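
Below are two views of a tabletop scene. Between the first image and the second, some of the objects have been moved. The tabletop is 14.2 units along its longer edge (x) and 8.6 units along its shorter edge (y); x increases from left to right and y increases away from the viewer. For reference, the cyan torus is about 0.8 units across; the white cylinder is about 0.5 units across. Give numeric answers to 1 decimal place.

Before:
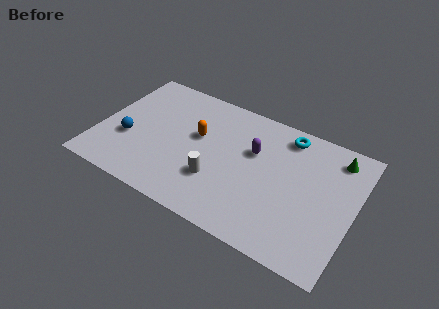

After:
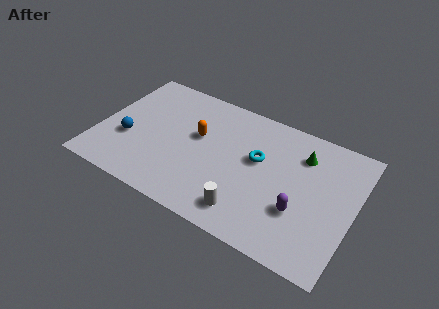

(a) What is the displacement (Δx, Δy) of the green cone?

(-1.8, -0.7)

From the two frames, the green cone sits at roughly (12.9, 7.2) before and (11.1, 6.5) after.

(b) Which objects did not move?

the blue sphere and the orange capsule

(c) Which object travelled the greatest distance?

the purple capsule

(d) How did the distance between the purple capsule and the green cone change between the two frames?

-1.1

Before: roughly 4.7 units apart; after: 3.6. That's 1.1 units closer together.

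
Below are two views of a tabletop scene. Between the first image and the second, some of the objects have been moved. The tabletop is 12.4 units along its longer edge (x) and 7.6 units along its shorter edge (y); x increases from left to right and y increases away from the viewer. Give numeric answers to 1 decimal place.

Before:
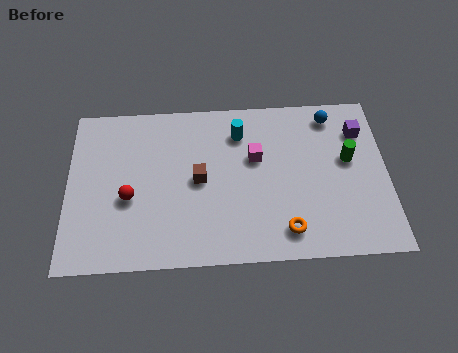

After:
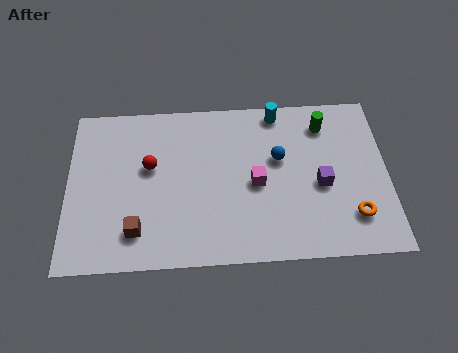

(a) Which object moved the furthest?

the brown cube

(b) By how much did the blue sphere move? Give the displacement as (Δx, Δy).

(-2.1, -1.9)

The blue sphere was at about (10.3, 6.5) and moved to about (8.2, 4.6).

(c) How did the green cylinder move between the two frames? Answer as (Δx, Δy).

(-0.9, 1.7)

The green cylinder was at about (10.9, 4.4) and moved to about (10.0, 6.1).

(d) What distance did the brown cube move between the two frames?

3.3

The brown cube was near (5.1, 3.8) before and (2.7, 1.6) after, so it travelled √(2.4² + 2.2²) ≈ 3.3 units.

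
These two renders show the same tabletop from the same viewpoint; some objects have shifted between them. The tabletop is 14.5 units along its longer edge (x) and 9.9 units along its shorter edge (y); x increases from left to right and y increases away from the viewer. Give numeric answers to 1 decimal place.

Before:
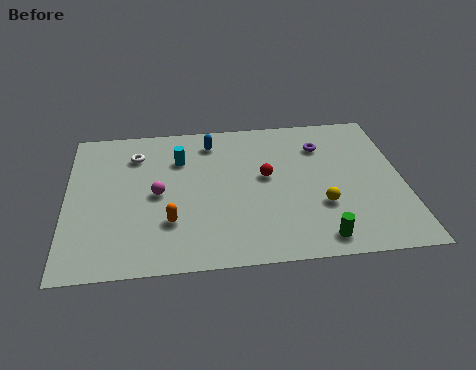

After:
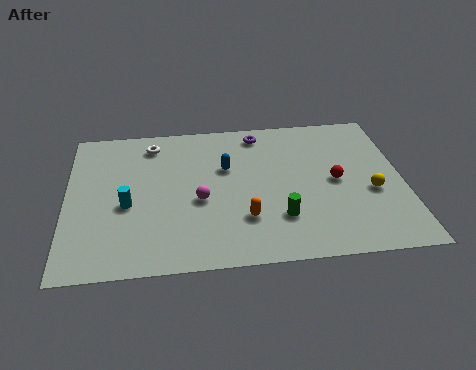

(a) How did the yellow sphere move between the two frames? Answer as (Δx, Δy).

(2.2, 0.7)

The yellow sphere was at about (10.9, 3.3) and moved to about (13.1, 4.0).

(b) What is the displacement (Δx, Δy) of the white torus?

(0.7, 0.7)

From the two frames, the white torus sits at roughly (3.0, 7.6) before and (3.7, 8.3) after.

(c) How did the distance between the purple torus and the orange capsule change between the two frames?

-2.2

The distance was about 8.1 in the first image and 5.9 in the second, so they moved 2.2 units closer together.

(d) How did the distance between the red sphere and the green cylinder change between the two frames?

-1.5

They were about 4.8 units apart before and 3.3 after — 1.5 units closer together.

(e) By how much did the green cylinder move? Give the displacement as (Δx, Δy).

(-1.6, 1.5)

The green cylinder started near (10.7, 1.2) and ended near (9.1, 2.7).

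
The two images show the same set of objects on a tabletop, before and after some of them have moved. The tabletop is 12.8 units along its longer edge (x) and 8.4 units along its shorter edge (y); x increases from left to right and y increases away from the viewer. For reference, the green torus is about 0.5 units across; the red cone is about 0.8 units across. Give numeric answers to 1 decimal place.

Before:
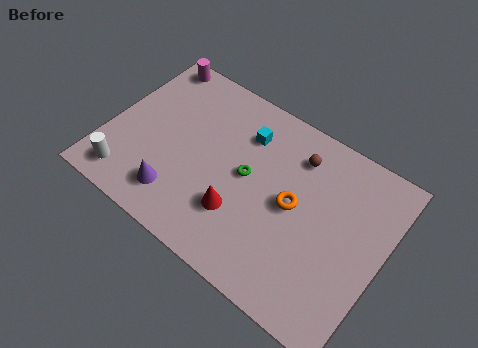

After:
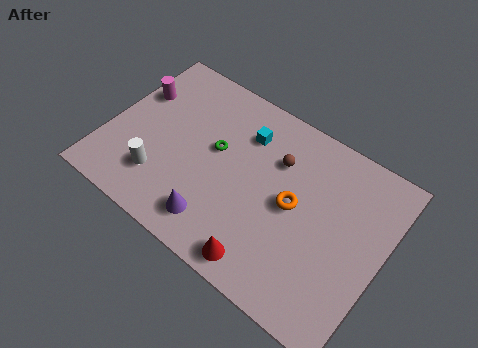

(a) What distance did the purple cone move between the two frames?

1.9

The purple cone moved from about (3.7, 1.7) to (5.6, 1.5), a distance of √(1.9² + 0.2²) ≈ 1.9.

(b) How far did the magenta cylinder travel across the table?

2.0

The magenta cylinder was near (1.2, 7.6) before and (0.9, 5.6) after, so it travelled √(0.3² + 2.0²) ≈ 2.0 units.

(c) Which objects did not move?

the orange torus and the cyan cube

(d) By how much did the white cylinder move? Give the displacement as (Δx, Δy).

(1.4, 0.8)

The white cylinder was at about (1.4, 1.3) and moved to about (2.8, 2.1).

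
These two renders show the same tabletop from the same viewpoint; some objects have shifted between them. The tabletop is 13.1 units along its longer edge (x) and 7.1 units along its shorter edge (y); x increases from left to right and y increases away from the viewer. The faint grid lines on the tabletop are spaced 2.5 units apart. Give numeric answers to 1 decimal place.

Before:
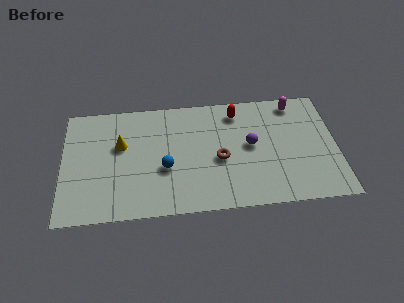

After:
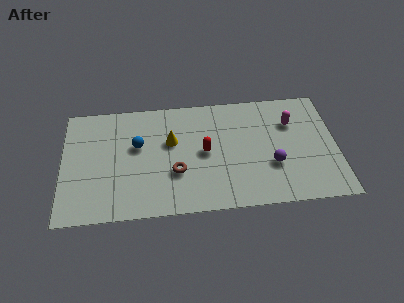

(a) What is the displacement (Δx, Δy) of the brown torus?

(-2.1, -0.6)

The brown torus was at about (7.5, 3.1) and moved to about (5.4, 2.5).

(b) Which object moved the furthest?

the red capsule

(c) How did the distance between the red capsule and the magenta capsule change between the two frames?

+1.6

Before: roughly 2.8 units apart; after: 4.4. That's 1.6 units further apart.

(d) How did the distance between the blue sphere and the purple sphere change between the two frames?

+2.4

They were about 4.2 units apart before and 6.6 after — 2.4 units further apart.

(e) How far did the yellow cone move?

2.4

The yellow cone was near (2.8, 4.4) before and (5.2, 4.4) after, so it travelled √(2.4² + 0.0²) ≈ 2.4 units.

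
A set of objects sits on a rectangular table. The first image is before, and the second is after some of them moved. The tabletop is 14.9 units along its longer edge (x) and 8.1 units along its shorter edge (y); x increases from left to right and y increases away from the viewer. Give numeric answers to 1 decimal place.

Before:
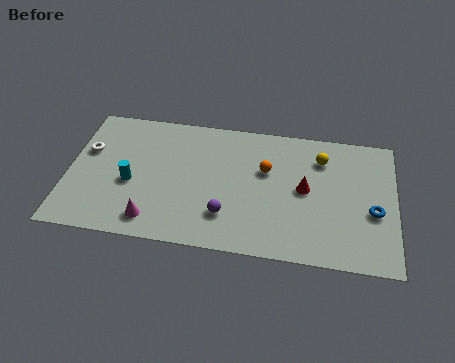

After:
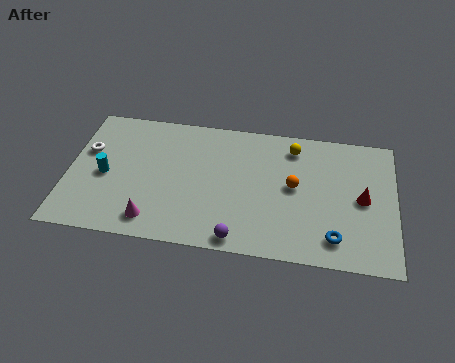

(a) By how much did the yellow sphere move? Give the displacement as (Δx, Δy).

(-1.3, 0.5)

The yellow sphere was at about (11.5, 6.2) and moved to about (10.2, 6.7).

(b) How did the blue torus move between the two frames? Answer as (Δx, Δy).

(-1.7, -1.8)

The blue torus was at about (13.9, 3.3) and moved to about (12.2, 1.5).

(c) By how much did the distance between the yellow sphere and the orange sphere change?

-0.3

The distance was about 2.7 in the first image and 2.4 in the second, so they moved 0.3 units closer together.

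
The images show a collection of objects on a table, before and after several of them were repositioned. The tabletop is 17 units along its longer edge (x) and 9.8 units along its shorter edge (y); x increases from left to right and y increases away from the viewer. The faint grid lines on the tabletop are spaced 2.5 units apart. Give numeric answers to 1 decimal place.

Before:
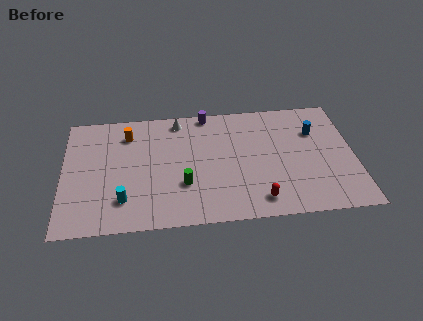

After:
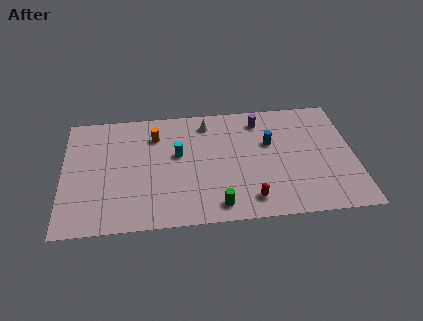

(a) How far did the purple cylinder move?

3.2

From (8.5, 9.0) to (11.6, 8.1), the purple cylinder covered √(3.1² + 0.9²) ≈ 3.2 units.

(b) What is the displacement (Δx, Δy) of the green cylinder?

(1.9, -1.9)

The green cylinder was at about (7.0, 3.2) and moved to about (8.9, 1.3).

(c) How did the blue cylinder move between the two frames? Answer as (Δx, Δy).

(-2.7, -0.7)

The blue cylinder started near (14.8, 6.8) and ended near (12.1, 6.1).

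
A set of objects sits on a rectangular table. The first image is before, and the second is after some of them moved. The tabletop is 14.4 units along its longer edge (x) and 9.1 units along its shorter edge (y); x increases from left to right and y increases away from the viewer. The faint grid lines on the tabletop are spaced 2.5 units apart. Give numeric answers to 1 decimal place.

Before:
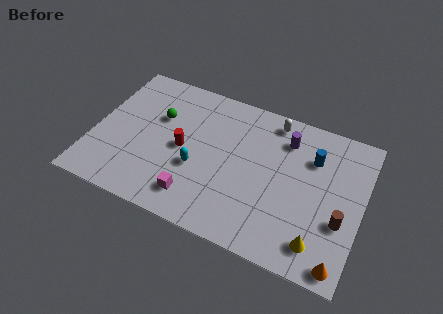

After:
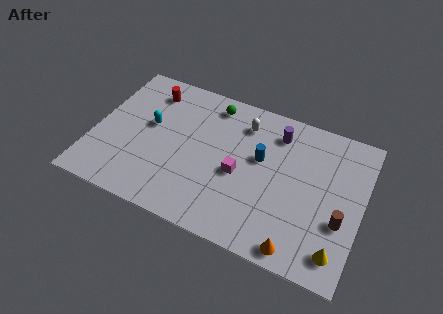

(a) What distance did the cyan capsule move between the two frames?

3.3

From (5.7, 3.5) to (2.9, 5.2), the cyan capsule covered √(2.8² + 1.7²) ≈ 3.3 units.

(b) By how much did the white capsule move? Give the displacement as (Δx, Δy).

(-1.5, -0.8)

The white capsule started near (9.3, 8.0) and ended near (7.8, 7.2).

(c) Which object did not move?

the brown cylinder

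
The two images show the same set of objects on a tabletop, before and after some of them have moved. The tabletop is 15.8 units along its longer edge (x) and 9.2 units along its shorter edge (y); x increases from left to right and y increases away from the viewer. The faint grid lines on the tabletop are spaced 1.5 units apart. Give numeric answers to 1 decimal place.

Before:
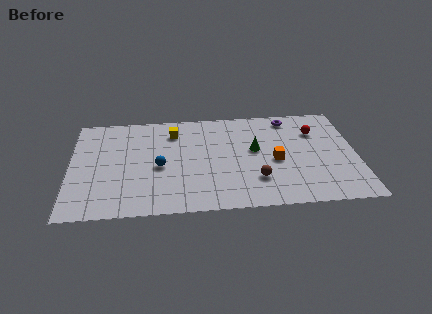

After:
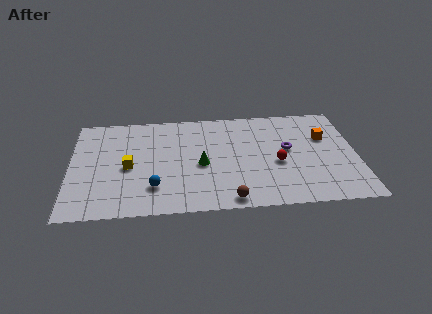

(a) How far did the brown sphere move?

2.2

The brown sphere was near (10.2, 2.5) before and (8.7, 0.9) after, so it travelled √(1.5² + 1.6²) ≈ 2.2 units.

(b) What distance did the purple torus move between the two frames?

2.9

From (12.2, 8.0) to (12.0, 5.1), the purple torus covered √(0.2² + 2.9²) ≈ 2.9 units.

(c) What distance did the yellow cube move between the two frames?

3.9

From (5.7, 7.2) to (3.2, 4.2), the yellow cube covered √(2.5² + 3.0²) ≈ 3.9 units.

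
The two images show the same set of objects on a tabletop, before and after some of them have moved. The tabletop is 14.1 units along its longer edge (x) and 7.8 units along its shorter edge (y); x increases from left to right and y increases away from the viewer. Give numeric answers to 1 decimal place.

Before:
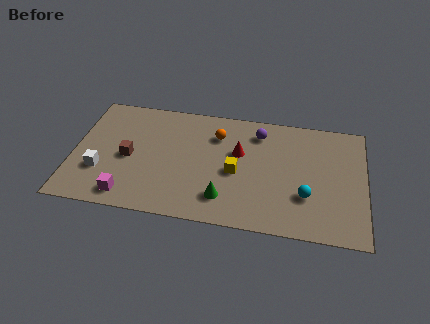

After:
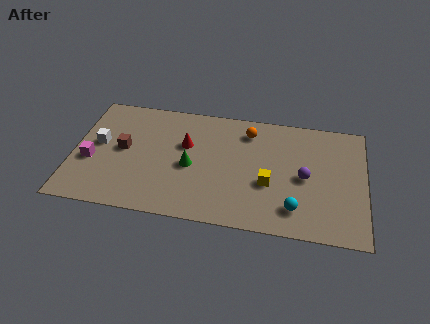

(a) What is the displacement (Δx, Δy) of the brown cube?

(-0.3, 0.5)

The brown cube was at about (2.7, 3.6) and moved to about (2.4, 4.1).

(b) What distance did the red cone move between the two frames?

2.6

From (8.0, 4.8) to (5.4, 4.9), the red cone covered √(2.6² + 0.1²) ≈ 2.6 units.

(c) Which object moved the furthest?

the purple sphere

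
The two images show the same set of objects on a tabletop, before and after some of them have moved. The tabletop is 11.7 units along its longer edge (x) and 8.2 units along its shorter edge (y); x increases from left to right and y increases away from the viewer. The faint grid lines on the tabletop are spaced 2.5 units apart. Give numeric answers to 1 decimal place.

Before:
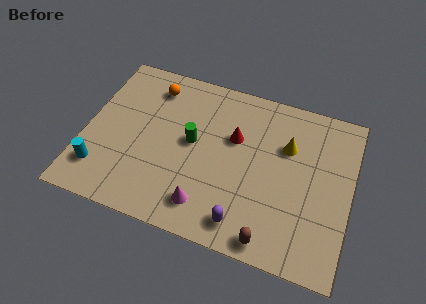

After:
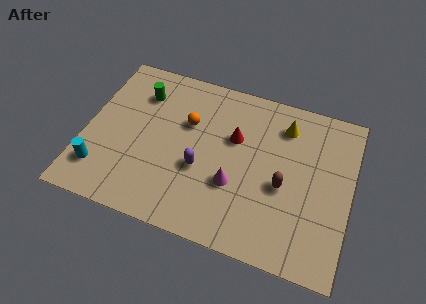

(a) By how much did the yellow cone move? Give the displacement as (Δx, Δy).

(-0.2, 1.0)

The yellow cone was at about (8.8, 5.5) and moved to about (8.6, 6.5).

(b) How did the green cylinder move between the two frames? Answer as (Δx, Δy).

(-2.5, 1.8)

The green cylinder was at about (4.7, 4.4) and moved to about (2.2, 6.2).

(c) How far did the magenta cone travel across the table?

1.8

From (5.6, 1.5) to (6.7, 2.9), the magenta cone covered √(1.1² + 1.4²) ≈ 1.8 units.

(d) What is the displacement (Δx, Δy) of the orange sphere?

(1.7, -1.4)

The orange sphere was at about (2.7, 6.7) and moved to about (4.4, 5.3).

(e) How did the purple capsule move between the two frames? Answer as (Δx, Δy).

(-2.1, 2.0)

From the two frames, the purple capsule sits at roughly (7.3, 1.2) before and (5.2, 3.2) after.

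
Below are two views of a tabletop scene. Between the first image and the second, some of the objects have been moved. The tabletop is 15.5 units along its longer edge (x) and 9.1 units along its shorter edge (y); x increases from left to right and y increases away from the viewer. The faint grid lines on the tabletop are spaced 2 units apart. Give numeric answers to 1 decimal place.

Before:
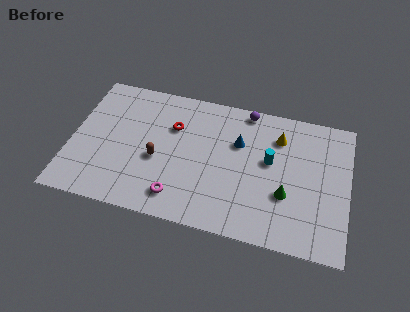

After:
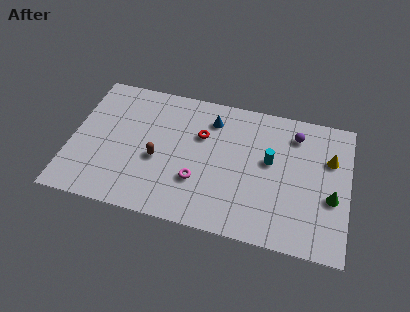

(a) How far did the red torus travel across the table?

1.6

The red torus was near (5.6, 6.2) before and (7.2, 6.0) after, so it travelled √(1.6² + 0.2²) ≈ 1.6 units.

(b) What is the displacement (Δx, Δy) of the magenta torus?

(1.0, 1.3)

The magenta torus started near (6.2, 1.6) and ended near (7.2, 2.9).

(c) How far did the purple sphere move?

3.0

The purple sphere was near (9.6, 8.3) before and (12.4, 7.3) after, so it travelled √(2.8² + 1.0²) ≈ 3.0 units.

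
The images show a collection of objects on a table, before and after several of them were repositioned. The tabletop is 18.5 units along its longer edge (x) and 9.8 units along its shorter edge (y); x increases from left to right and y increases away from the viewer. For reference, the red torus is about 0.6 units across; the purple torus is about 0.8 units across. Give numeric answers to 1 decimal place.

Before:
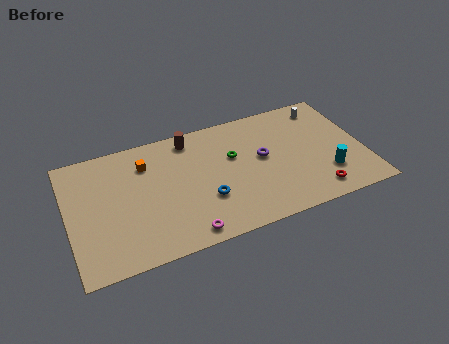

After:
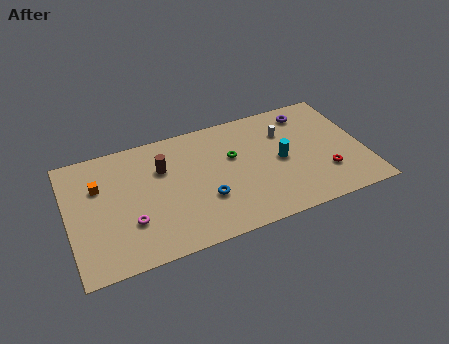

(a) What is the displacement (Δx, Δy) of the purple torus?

(3.2, 2.8)

From the two frames, the purple torus sits at roughly (12.2, 5.4) before and (15.4, 8.2) after.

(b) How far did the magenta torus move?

3.8

From (6.9, 1.1) to (3.7, 3.1), the magenta torus covered √(3.2² + 2.0²) ≈ 3.8 units.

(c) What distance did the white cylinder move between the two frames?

3.0

The white cylinder moved from about (16.5, 8.3) to (13.8, 7.0), a distance of √(2.7² + 1.3²) ≈ 3.0.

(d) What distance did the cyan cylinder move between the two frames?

3.4

The cyan cylinder moved from about (16.0, 2.7) to (13.3, 4.8), a distance of √(2.7² + 2.1²) ≈ 3.4.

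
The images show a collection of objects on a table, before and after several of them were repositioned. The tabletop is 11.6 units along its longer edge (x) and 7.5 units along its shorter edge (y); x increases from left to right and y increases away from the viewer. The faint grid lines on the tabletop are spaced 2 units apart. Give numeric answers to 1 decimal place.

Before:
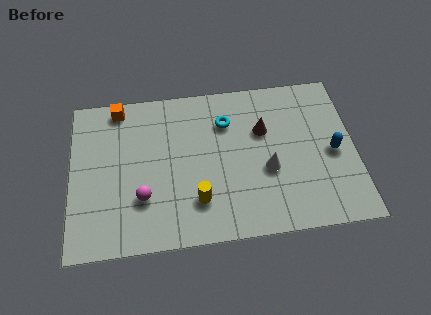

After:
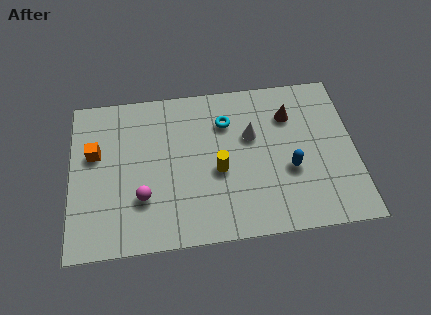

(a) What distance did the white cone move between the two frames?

1.8

The white cone was near (8.0, 3.0) before and (7.4, 4.7) after, so it travelled √(0.6² + 1.7²) ≈ 1.8 units.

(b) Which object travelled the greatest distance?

the orange cube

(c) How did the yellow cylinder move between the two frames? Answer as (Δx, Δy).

(0.9, 1.3)

The yellow cylinder started near (5.1, 1.9) and ended near (6.0, 3.2).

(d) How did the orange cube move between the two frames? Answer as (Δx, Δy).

(-1.0, -2.1)

The orange cube started near (2.0, 6.7) and ended near (1.0, 4.6).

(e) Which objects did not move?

the magenta sphere and the cyan torus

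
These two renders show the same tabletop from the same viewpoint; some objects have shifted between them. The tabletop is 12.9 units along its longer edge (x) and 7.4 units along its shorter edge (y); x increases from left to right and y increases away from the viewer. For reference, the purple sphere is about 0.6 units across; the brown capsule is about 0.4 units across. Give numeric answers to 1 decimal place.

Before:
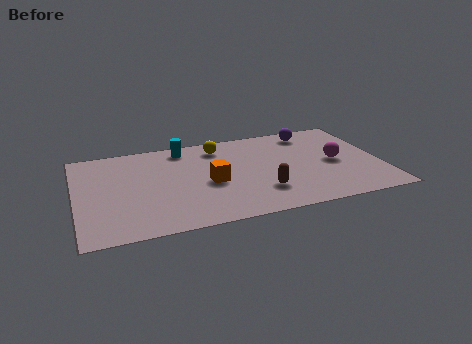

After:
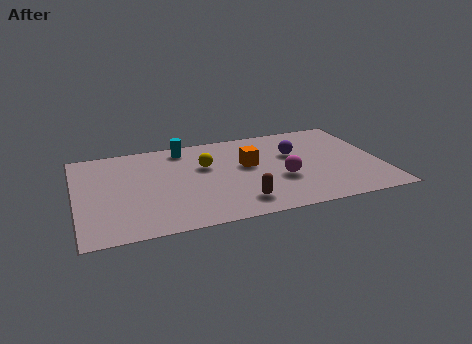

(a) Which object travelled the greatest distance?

the magenta sphere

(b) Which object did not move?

the cyan cylinder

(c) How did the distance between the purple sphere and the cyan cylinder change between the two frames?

-0.6

They were about 5.5 units apart before and 4.9 after — 0.6 units closer together.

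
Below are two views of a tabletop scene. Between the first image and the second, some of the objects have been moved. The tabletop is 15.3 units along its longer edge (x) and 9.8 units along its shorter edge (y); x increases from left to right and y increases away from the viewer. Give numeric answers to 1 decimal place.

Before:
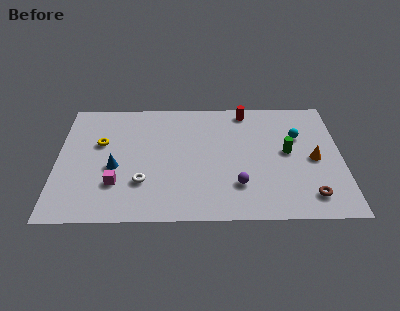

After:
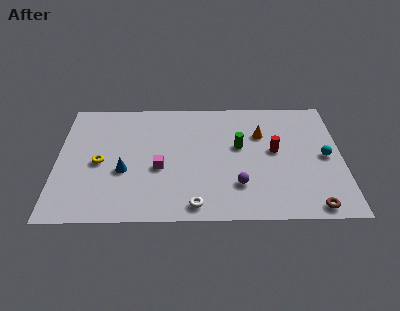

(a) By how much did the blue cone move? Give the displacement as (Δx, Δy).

(0.5, -0.3)

The blue cone was at about (3.1, 4.1) and moved to about (3.6, 3.8).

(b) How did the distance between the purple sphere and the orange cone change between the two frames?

-0.3

Before: roughly 4.6 units apart; after: 4.3. That's 0.3 units closer together.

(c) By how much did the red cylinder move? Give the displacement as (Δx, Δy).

(1.5, -3.4)

From the two frames, the red cylinder sits at roughly (10.2, 8.7) before and (11.7, 5.3) after.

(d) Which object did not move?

the purple sphere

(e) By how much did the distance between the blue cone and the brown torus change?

-0.3

Before: roughly 10.7 units apart; after: 10.4. That's 0.3 units closer together.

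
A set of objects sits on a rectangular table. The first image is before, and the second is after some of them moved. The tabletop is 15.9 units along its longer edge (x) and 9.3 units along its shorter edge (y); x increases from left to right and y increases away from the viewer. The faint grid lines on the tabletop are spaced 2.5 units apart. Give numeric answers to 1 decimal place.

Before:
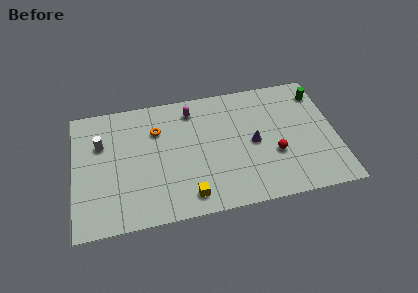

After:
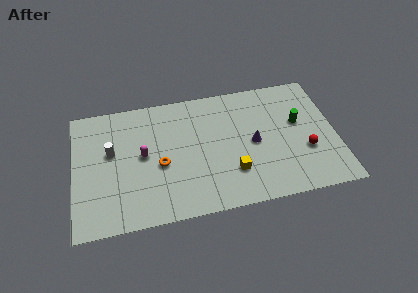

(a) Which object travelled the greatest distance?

the magenta capsule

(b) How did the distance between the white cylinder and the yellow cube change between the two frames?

+0.8

The distance was about 7.0 in the first image and 7.8 in the second, so they moved 0.8 units further apart.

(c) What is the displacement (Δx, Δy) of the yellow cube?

(2.7, 1.2)

The yellow cube started near (6.8, 1.4) and ended near (9.5, 2.6).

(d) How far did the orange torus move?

2.6

The orange torus was near (5.1, 6.6) before and (5.2, 4.0) after, so it travelled √(0.1² + 2.6²) ≈ 2.6 units.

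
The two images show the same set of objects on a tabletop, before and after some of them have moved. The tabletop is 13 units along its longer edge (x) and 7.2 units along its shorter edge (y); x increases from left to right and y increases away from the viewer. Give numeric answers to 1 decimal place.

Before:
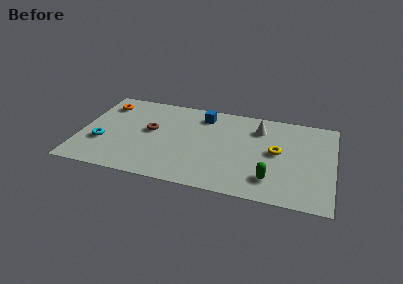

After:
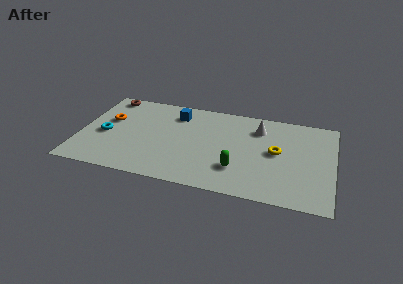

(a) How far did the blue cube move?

1.4

The blue cube moved from about (6.2, 5.9) to (4.8, 5.7), a distance of √(1.4² + 0.2²) ≈ 1.4.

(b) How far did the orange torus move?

1.3

From (1.1, 5.7) to (1.4, 4.4), the orange torus covered √(0.3² + 1.3²) ≈ 1.3 units.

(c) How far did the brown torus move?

3.4

The brown torus moved from about (3.6, 4.0) to (1.2, 6.4), a distance of √(2.4² + 2.4²) ≈ 3.4.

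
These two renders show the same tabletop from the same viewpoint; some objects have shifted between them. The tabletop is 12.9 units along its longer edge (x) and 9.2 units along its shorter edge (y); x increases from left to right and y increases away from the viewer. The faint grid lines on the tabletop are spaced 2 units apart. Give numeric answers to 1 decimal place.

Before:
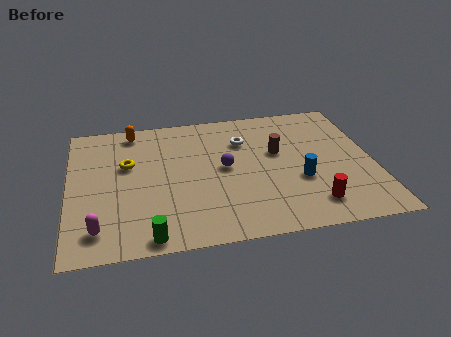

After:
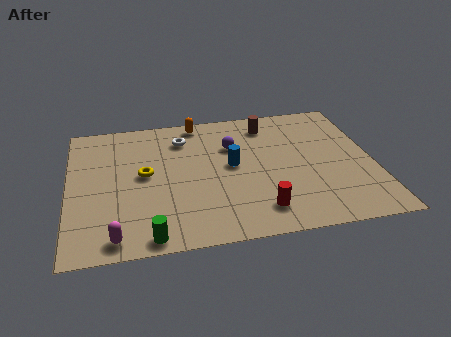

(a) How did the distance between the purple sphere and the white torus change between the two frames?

+0.3

Before: roughly 2.0 units apart; after: 2.3. That's 0.3 units further apart.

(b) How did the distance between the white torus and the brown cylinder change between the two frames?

+1.9

They were about 1.8 units apart before and 3.7 after — 1.9 units further apart.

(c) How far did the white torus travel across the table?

2.7

The white torus moved from about (7.5, 6.6) to (4.9, 7.2), a distance of √(2.6² + 0.6²) ≈ 2.7.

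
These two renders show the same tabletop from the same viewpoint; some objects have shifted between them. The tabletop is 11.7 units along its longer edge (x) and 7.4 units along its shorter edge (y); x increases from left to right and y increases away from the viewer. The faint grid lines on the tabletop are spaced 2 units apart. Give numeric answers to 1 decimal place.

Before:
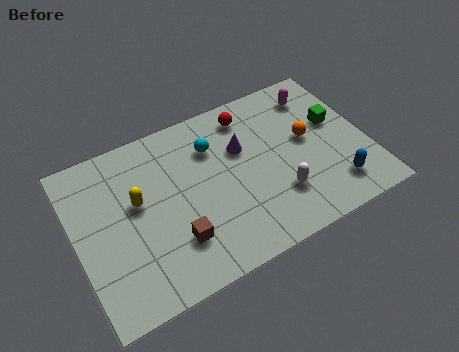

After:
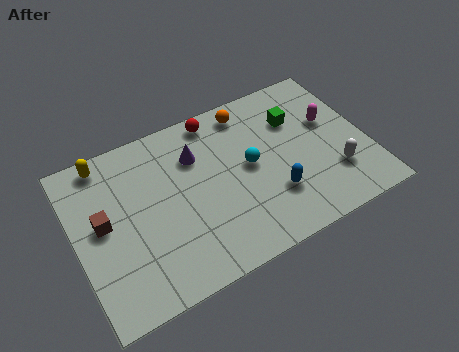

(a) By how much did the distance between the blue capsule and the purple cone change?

-0.6

The distance was about 4.7 in the first image and 4.1 in the second, so they moved 0.6 units closer together.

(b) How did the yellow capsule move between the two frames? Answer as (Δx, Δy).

(-1.0, 2.3)

From the two frames, the yellow capsule sits at roughly (2.5, 4.3) before and (1.5, 6.6) after.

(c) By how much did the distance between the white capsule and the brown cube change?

+5.1

Before: roughly 4.2 units apart; after: 9.3. That's 5.1 units further apart.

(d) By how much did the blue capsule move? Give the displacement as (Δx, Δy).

(-2.4, 0.7)

The blue capsule started near (10.1, 1.5) and ended near (7.7, 2.2).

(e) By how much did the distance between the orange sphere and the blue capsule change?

+1.5

The distance was about 2.7 in the first image and 4.2 in the second, so they moved 1.5 units further apart.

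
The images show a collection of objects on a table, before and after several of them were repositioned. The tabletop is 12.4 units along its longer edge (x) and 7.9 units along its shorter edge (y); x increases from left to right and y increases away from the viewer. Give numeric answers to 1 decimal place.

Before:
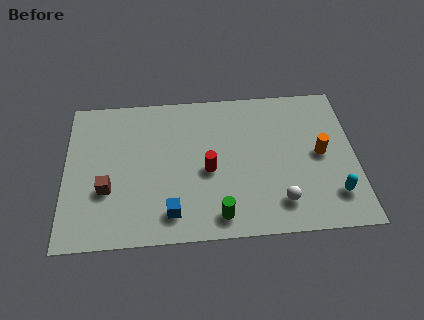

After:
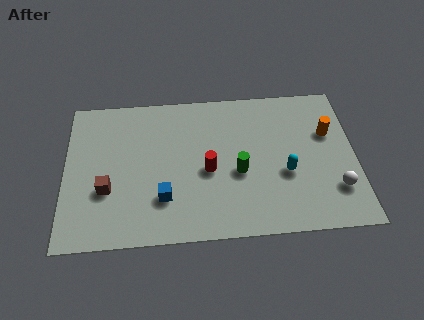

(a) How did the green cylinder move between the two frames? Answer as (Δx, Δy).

(0.9, 2.2)

The green cylinder started near (6.5, 1.1) and ended near (7.4, 3.3).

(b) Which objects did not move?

the brown cube and the red cylinder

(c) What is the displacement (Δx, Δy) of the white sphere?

(2.4, 0.5)

The white sphere was at about (9.1, 1.6) and moved to about (11.5, 2.1).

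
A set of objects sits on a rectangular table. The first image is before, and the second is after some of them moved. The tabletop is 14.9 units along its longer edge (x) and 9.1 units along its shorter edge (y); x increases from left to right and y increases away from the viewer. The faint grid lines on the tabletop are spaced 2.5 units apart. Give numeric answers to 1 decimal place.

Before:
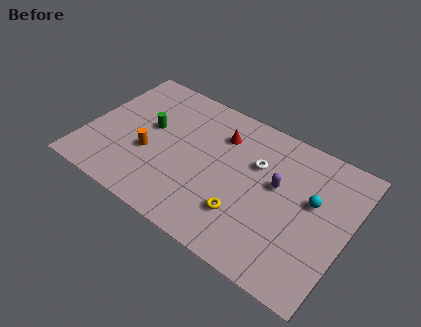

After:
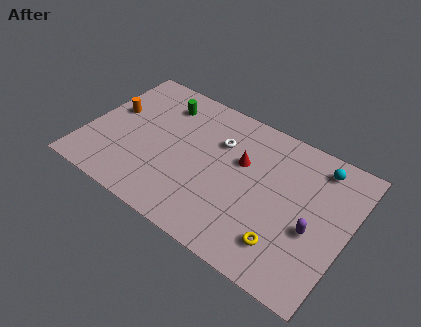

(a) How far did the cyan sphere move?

2.3

The cyan sphere was near (12.8, 5.4) before and (12.8, 7.7) after, so it travelled √(0.0² + 2.3²) ≈ 2.3 units.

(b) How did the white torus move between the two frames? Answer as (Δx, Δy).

(-2.2, 0.3)

The white torus was at about (9.5, 6.0) and moved to about (7.3, 6.3).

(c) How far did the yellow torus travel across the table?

2.5

The yellow torus moved from about (9.4, 2.5) to (11.8, 2.0), a distance of √(2.4² + 0.5²) ≈ 2.5.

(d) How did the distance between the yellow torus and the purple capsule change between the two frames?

-1.0

They were about 3.1 units apart before and 2.1 after — 1.0 units closer together.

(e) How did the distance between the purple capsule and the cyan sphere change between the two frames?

+2.0

They were about 2.0 units apart before and 4.0 after — 2.0 units further apart.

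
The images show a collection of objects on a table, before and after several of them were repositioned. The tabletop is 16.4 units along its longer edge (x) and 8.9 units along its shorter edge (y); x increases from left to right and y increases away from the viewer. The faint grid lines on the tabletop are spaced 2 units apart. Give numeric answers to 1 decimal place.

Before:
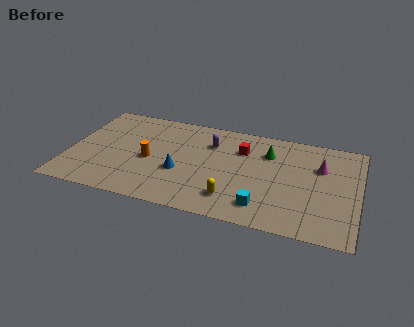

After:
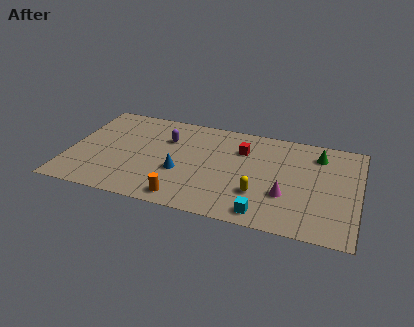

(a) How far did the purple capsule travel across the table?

2.5

The purple capsule moved from about (7.9, 6.5) to (5.4, 6.2), a distance of √(2.5² + 0.3²) ≈ 2.5.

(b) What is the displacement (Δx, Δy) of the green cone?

(2.8, 0.6)

The green cone was at about (11.2, 6.5) and moved to about (14.0, 7.1).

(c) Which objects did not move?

the blue cone and the red cube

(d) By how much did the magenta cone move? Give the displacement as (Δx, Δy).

(-1.8, -3.0)

The magenta cone was at about (14.2, 6.0) and moved to about (12.4, 3.0).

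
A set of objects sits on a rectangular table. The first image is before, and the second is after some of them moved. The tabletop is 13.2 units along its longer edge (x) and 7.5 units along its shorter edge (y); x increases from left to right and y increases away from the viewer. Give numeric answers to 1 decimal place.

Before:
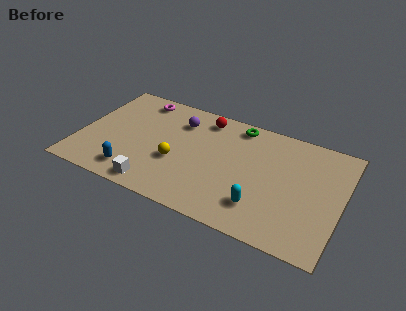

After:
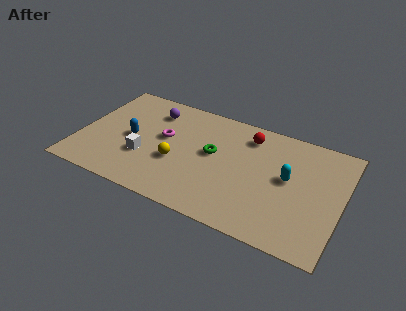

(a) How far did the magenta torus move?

2.7

The magenta torus was near (2.6, 6.5) before and (4.2, 4.3) after, so it travelled √(1.6² + 2.2²) ≈ 2.7 units.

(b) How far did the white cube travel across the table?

1.9

The white cube moved from about (4.2, 0.9) to (3.4, 2.6), a distance of √(0.8² + 1.7²) ≈ 1.9.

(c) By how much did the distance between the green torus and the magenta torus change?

-2.6

The distance was about 5.1 in the first image and 2.5 in the second, so they moved 2.6 units closer together.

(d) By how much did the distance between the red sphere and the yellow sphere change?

+1.0

They were about 3.6 units apart before and 4.6 after — 1.0 units further apart.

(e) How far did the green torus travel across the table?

2.6

From (7.7, 6.6) to (6.7, 4.2), the green torus covered √(1.0² + 2.4²) ≈ 2.6 units.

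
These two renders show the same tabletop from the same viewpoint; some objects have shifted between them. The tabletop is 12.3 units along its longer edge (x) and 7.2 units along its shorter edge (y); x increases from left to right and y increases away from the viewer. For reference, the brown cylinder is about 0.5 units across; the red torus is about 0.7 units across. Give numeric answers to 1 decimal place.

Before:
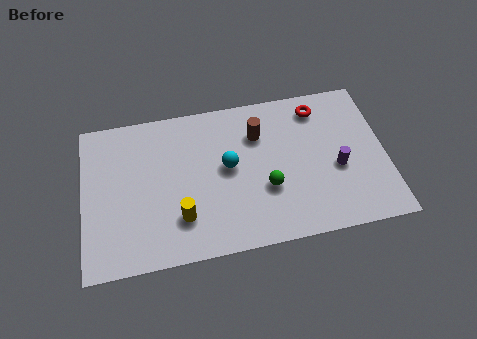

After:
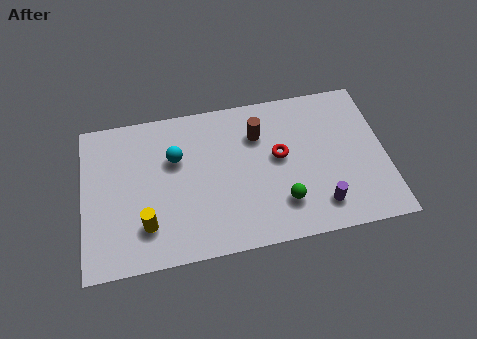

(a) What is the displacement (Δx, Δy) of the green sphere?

(0.6, -0.8)

The green sphere was at about (7.4, 2.6) and moved to about (8.0, 1.8).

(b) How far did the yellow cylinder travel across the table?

1.4

The yellow cylinder was near (3.9, 1.9) before and (2.5, 1.8) after, so it travelled √(1.4² + 0.1²) ≈ 1.4 units.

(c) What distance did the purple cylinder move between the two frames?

1.8

The purple cylinder moved from about (10.3, 3.0) to (9.5, 1.4), a distance of √(0.8² + 1.6²) ≈ 1.8.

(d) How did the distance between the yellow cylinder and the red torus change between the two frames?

-1.2

The distance was about 7.1 in the first image and 5.9 in the second, so they moved 1.2 units closer together.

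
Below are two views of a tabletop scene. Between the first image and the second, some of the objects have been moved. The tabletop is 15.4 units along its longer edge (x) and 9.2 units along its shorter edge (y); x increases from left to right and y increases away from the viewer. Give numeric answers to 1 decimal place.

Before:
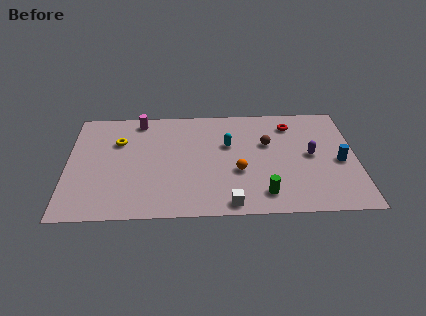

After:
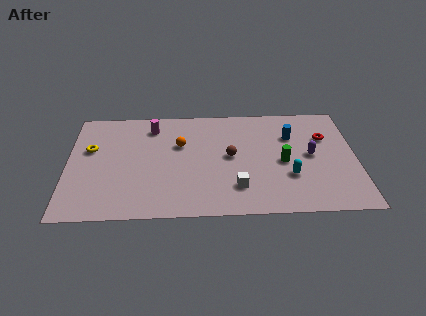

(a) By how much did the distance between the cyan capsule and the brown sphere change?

+1.5

The distance was about 2.1 in the first image and 3.6 in the second, so they moved 1.5 units further apart.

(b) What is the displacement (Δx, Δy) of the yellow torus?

(-1.5, -0.6)

The yellow torus was at about (2.7, 6.3) and moved to about (1.2, 5.7).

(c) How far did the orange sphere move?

3.9

The orange sphere moved from about (9.1, 3.5) to (6.0, 5.9), a distance of √(3.1² + 2.4²) ≈ 3.9.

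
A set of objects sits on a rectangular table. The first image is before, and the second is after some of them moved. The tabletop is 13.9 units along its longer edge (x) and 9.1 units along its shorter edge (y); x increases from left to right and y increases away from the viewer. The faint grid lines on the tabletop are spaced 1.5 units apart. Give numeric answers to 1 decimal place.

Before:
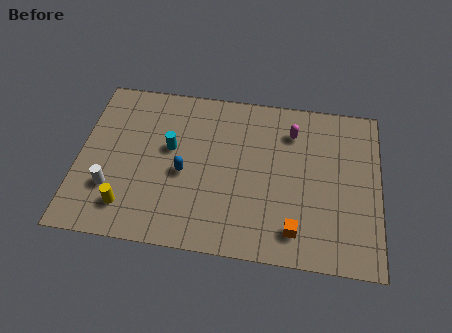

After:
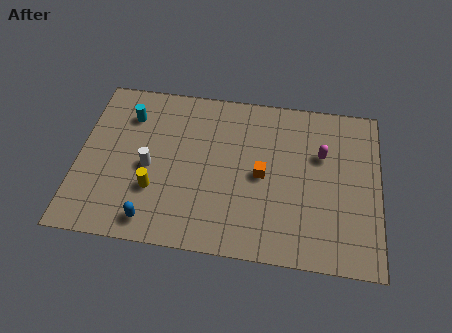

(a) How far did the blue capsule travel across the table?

3.1

From (4.9, 4.0) to (3.6, 1.2), the blue capsule covered √(1.3² + 2.8²) ≈ 3.1 units.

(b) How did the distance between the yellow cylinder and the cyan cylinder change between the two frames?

+0.3

The distance was about 3.9 in the first image and 4.2 in the second, so they moved 0.3 units further apart.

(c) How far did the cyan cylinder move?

2.6

The cyan cylinder was near (4.2, 5.3) before and (2.2, 6.9) after, so it travelled √(2.0² + 1.6²) ≈ 2.6 units.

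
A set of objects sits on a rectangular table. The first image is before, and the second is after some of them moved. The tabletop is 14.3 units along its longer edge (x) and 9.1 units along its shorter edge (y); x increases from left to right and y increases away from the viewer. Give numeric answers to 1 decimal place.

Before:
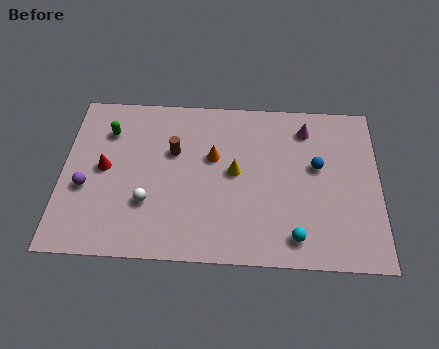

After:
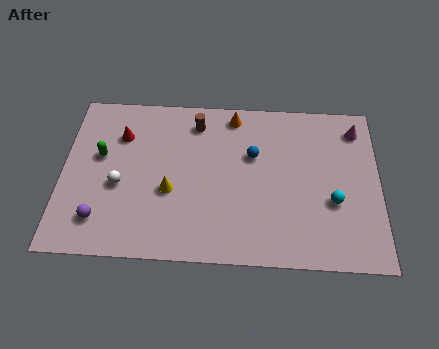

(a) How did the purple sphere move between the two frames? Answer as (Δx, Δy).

(0.7, -1.7)

From the two frames, the purple sphere sits at roughly (1.1, 3.6) before and (1.8, 1.9) after.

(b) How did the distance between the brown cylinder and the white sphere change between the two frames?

+1.9

The distance was about 3.1 in the first image and 5.0 in the second, so they moved 1.9 units further apart.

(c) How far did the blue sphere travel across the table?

2.9

The blue sphere was near (11.5, 5.3) before and (8.6, 5.8) after, so it travelled √(2.9² + 0.5²) ≈ 2.9 units.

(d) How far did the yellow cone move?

3.1

The yellow cone moved from about (7.8, 4.8) to (4.9, 3.6), a distance of √(2.9² + 1.2²) ≈ 3.1.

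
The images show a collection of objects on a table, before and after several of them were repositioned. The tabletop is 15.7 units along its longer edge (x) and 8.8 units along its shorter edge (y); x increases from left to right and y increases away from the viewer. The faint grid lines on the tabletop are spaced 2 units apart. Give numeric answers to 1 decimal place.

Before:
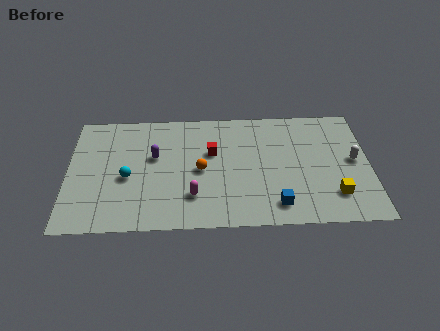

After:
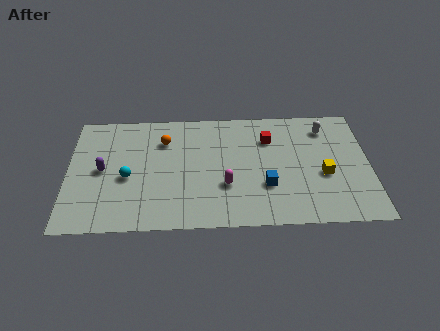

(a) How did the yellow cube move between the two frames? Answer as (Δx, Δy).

(-0.5, 1.5)

The yellow cube started near (13.8, 2.1) and ended near (13.3, 3.6).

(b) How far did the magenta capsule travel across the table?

1.8

The magenta capsule moved from about (6.5, 2.3) to (8.2, 3.0), a distance of √(1.7² + 0.7²) ≈ 1.8.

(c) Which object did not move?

the cyan sphere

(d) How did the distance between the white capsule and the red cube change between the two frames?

-4.4

Before: roughly 7.5 units apart; after: 3.1. That's 4.4 units closer together.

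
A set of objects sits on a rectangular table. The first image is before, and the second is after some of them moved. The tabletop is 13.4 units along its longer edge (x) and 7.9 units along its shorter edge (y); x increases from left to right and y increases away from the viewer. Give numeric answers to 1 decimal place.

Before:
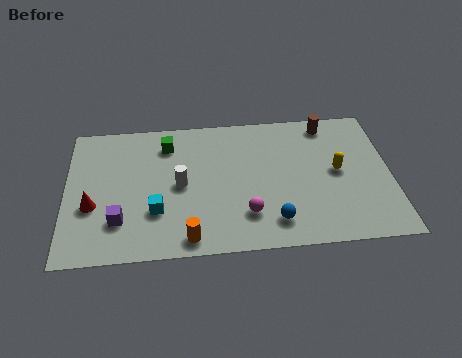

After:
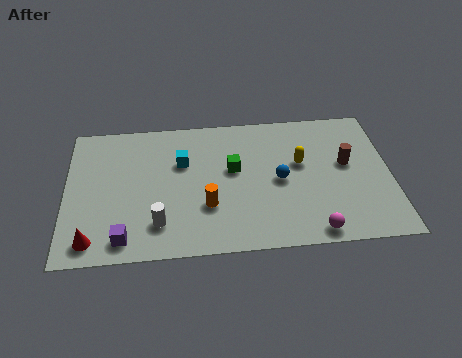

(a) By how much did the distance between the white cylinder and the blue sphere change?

+0.9

Before: roughly 4.5 units apart; after: 5.4. That's 0.9 units further apart.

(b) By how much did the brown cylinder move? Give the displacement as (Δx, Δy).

(0.7, -2.4)

The brown cylinder started near (10.9, 6.9) and ended near (11.6, 4.5).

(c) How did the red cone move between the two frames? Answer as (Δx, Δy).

(0.0, -1.9)

The red cone was at about (1.1, 3.0) and moved to about (1.1, 1.1).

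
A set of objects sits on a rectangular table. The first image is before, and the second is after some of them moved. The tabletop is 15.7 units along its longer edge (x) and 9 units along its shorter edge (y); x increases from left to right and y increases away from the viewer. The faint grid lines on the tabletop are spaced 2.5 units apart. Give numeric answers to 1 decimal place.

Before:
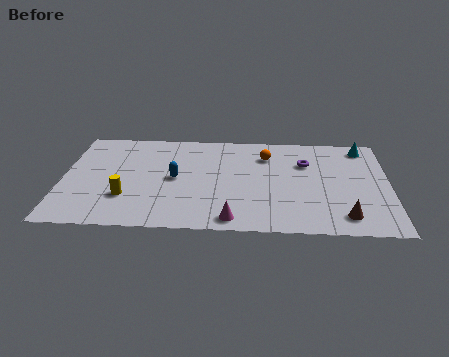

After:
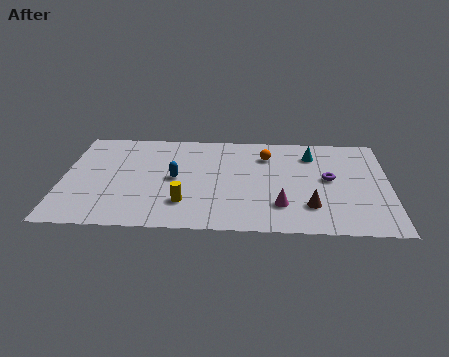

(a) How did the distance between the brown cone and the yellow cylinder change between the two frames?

-4.5

Before: roughly 10.5 units apart; after: 6.0. That's 4.5 units closer together.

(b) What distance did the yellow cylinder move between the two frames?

2.8

The yellow cylinder moved from about (3.1, 2.7) to (5.9, 2.3), a distance of √(2.8² + 0.4²) ≈ 2.8.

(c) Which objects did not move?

the blue capsule and the orange sphere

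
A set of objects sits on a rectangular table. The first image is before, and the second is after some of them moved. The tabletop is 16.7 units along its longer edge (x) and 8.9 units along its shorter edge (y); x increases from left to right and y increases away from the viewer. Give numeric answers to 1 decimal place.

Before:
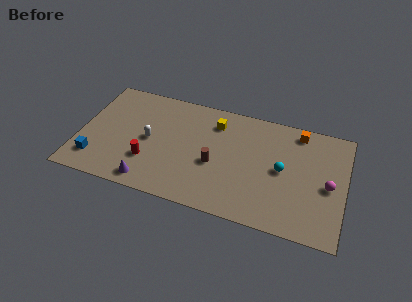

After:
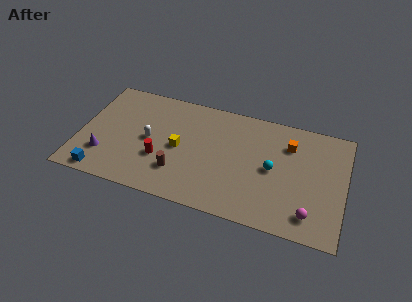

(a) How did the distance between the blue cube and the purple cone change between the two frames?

-2.1

Before: roughly 3.6 units apart; after: 1.5. That's 2.1 units closer together.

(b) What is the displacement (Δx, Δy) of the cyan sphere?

(-0.6, -0.1)

From the two frames, the cyan sphere sits at roughly (12.8, 4.5) before and (12.2, 4.4) after.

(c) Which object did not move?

the white capsule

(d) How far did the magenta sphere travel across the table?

2.7

From (15.7, 4.1) to (14.7, 1.6), the magenta sphere covered √(1.0² + 2.5²) ≈ 2.7 units.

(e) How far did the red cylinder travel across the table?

0.8

From (4.5, 2.7) to (5.2, 3.1), the red cylinder covered √(0.7² + 0.4²) ≈ 0.8 units.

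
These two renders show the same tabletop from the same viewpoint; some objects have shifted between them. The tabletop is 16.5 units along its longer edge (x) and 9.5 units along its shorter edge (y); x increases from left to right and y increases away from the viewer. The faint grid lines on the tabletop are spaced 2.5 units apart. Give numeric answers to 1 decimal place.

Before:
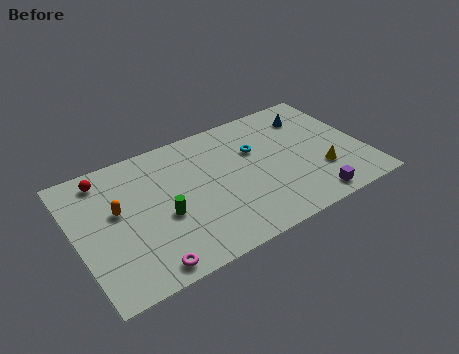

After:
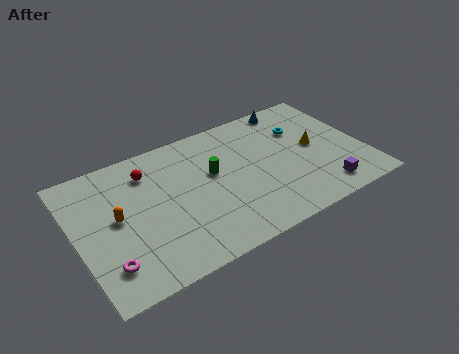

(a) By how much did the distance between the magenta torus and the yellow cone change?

+2.1

They were about 10.6 units apart before and 12.7 after — 2.1 units further apart.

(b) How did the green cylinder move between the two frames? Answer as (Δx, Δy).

(3.1, 1.7)

The green cylinder started near (4.8, 3.9) and ended near (7.9, 5.6).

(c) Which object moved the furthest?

the green cylinder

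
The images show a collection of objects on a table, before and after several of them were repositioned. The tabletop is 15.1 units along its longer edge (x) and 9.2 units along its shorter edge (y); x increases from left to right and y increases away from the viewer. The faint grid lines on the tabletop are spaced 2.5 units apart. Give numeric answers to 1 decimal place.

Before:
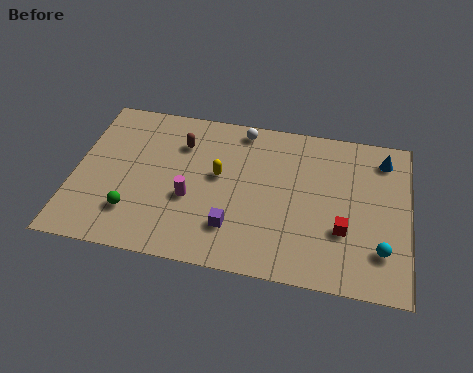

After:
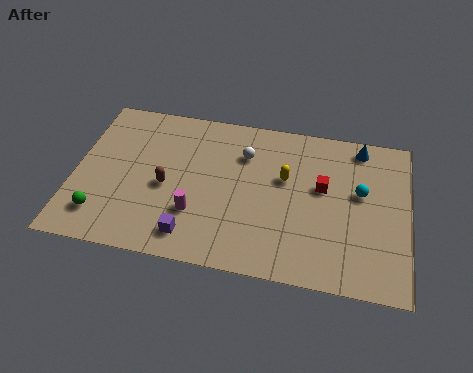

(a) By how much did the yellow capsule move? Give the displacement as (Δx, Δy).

(3.0, 0.4)

The yellow capsule was at about (6.5, 5.2) and moved to about (9.5, 5.6).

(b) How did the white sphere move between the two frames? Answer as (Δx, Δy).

(0.2, -1.5)

The white sphere was at about (7.4, 8.2) and moved to about (7.6, 6.7).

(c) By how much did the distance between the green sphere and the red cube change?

+1.0

The distance was about 9.4 in the first image and 10.4 in the second, so they moved 1.0 units further apart.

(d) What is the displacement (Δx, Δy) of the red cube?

(-1.0, 2.3)

The red cube was at about (12.2, 3.1) and moved to about (11.2, 5.4).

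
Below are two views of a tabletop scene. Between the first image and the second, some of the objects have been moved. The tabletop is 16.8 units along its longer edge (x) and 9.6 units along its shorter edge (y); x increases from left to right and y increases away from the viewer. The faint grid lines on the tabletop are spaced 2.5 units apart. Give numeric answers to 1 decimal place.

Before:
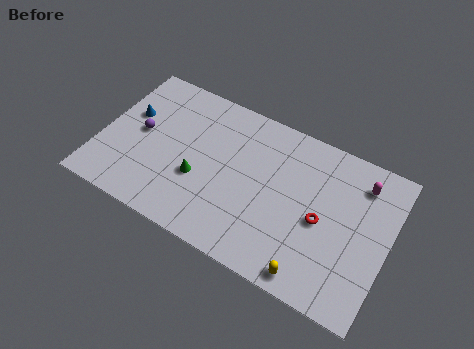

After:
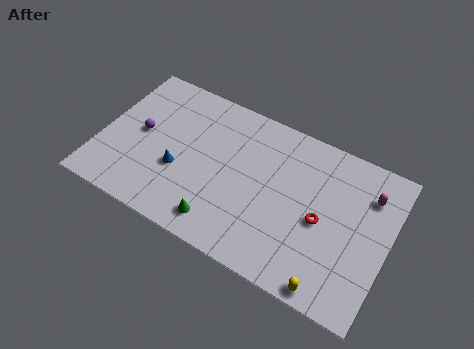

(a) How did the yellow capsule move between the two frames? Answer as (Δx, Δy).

(1.1, -0.2)

The yellow capsule started near (12.9, 1.0) and ended near (14.0, 0.8).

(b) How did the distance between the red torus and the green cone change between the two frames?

-0.9

They were about 7.1 units apart before and 6.2 after — 0.9 units closer together.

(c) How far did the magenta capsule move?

0.7

From (14.9, 7.7) to (15.4, 7.2), the magenta capsule covered √(0.5² + 0.5²) ≈ 0.7 units.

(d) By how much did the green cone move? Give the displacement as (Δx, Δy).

(1.6, -2.1)

The green cone started near (5.9, 3.6) and ended near (7.5, 1.5).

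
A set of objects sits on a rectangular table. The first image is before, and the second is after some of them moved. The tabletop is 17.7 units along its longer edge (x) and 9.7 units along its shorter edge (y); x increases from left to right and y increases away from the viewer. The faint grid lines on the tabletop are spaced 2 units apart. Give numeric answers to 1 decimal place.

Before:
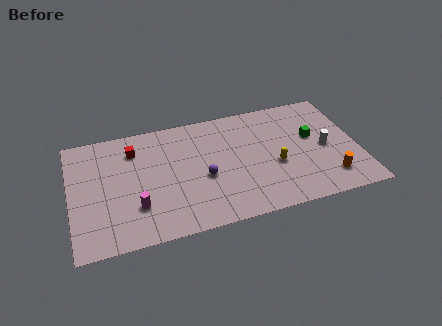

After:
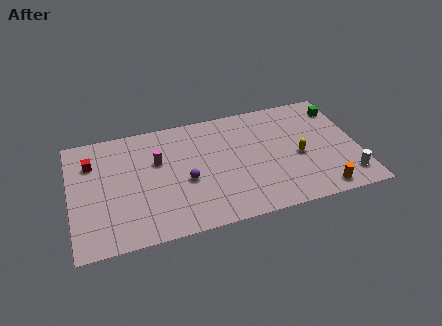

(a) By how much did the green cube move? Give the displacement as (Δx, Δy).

(1.9, 2.1)

From the two frames, the green cube sits at roughly (15.0, 5.7) before and (16.9, 7.8) after.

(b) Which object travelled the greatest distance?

the magenta cylinder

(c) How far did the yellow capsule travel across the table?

1.6

The yellow capsule was near (12.5, 3.9) before and (14.0, 4.3) after, so it travelled √(1.5² + 0.4²) ≈ 1.6 units.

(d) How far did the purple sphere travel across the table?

1.1

The purple sphere was near (8.1, 4.1) before and (7.0, 4.1) after, so it travelled √(1.1² + 0.0²) ≈ 1.1 units.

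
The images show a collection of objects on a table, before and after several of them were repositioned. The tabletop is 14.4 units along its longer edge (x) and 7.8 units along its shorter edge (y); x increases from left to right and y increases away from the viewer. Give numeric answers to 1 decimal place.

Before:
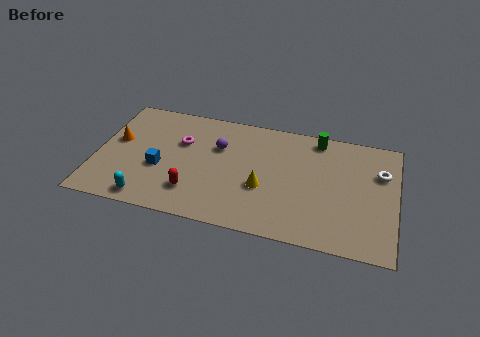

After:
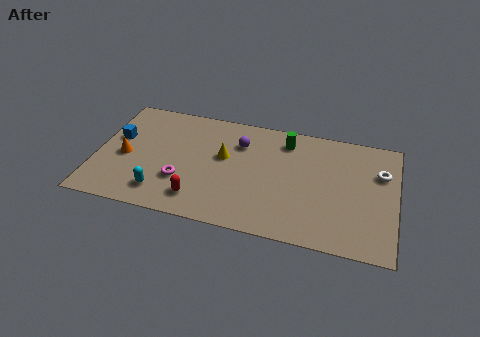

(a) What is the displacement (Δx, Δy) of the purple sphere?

(1.0, 0.5)

From the two frames, the purple sphere sits at roughly (5.8, 5.2) before and (6.8, 5.7) after.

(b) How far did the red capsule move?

0.5

From (4.8, 1.9) to (5.1, 1.5), the red capsule covered √(0.3² + 0.4²) ≈ 0.5 units.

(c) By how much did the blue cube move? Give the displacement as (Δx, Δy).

(-2.2, 1.6)

The blue cube was at about (3.1, 3.1) and moved to about (0.9, 4.7).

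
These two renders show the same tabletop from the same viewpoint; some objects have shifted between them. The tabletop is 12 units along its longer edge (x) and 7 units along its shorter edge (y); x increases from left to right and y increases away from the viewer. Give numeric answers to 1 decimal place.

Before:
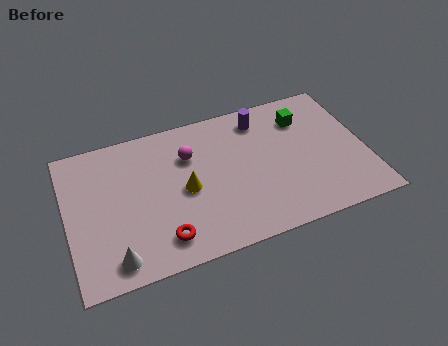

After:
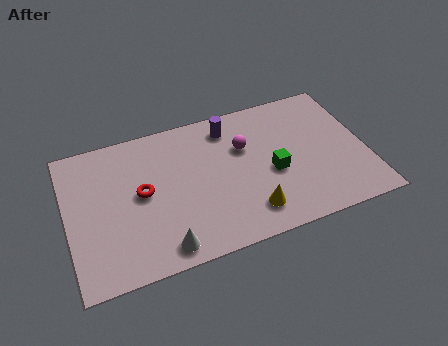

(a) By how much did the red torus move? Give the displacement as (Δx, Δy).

(-0.6, 2.4)

The red torus was at about (3.6, 1.3) and moved to about (3.0, 3.7).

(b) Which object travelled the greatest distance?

the yellow cone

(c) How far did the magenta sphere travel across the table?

2.2

The magenta sphere moved from about (5.0, 4.9) to (7.2, 4.6), a distance of √(2.2² + 0.3²) ≈ 2.2.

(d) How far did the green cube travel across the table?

2.7

From (9.7, 5.3) to (8.2, 3.0), the green cube covered √(1.5² + 2.3²) ≈ 2.7 units.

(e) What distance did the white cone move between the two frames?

1.9

The white cone moved from about (1.7, 1.0) to (3.6, 0.9), a distance of √(1.9² + 0.1²) ≈ 1.9.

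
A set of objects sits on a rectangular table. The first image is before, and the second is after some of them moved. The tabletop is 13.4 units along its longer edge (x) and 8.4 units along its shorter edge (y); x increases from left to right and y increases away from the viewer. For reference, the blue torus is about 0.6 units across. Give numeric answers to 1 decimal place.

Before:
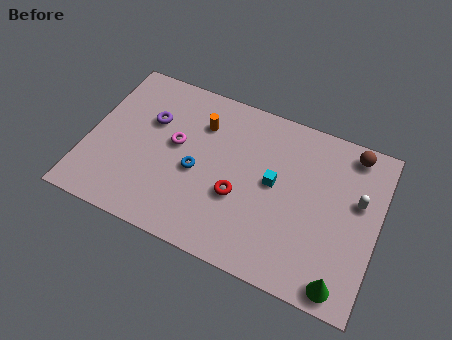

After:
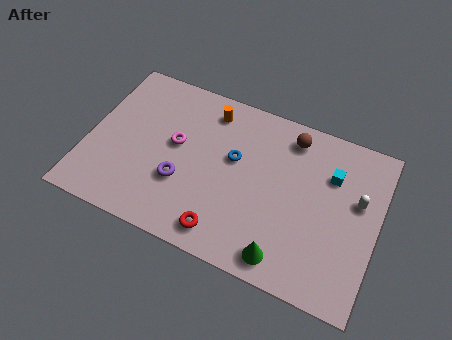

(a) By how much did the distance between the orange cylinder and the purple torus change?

+1.8

Before: roughly 2.4 units apart; after: 4.2. That's 1.8 units further apart.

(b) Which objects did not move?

the white capsule and the magenta torus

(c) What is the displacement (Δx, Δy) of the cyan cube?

(2.5, 1.4)

The cyan cube was at about (8.6, 4.5) and moved to about (11.1, 5.9).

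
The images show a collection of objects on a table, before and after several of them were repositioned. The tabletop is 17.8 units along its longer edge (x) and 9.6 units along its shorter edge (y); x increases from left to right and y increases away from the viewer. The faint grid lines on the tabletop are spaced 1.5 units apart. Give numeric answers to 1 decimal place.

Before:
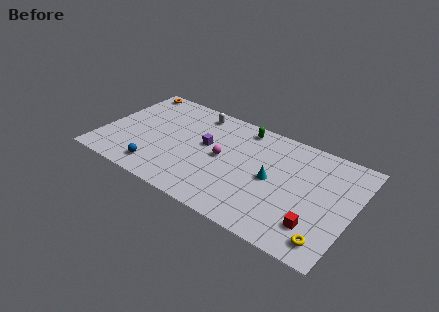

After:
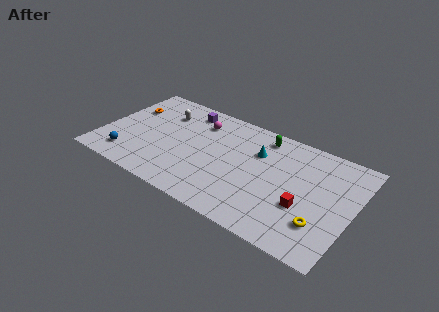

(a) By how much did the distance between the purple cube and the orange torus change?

-2.6

Before: roughly 6.9 units apart; after: 4.3. That's 2.6 units closer together.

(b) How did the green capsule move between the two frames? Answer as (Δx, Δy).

(1.5, -0.2)

The green capsule was at about (9.5, 8.4) and moved to about (11.0, 8.2).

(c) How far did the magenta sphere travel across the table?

3.3

The magenta sphere moved from about (8.6, 4.9) to (6.5, 7.4), a distance of √(2.1² + 2.5²) ≈ 3.3.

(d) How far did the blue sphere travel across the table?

2.2

From (4.4, 1.6) to (2.2, 1.8), the blue sphere covered √(2.2² + 0.2²) ≈ 2.2 units.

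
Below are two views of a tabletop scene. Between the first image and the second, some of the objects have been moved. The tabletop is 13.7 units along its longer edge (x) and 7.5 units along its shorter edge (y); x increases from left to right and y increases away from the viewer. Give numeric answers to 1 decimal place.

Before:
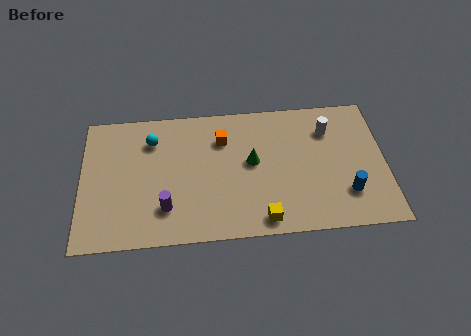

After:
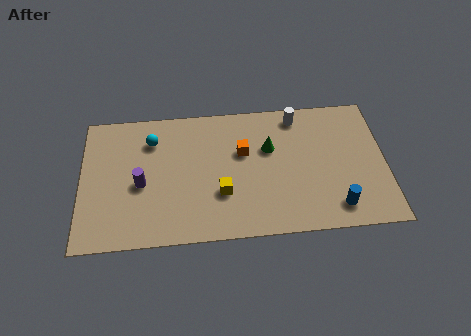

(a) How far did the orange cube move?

1.2

The orange cube moved from about (6.4, 5.5) to (7.3, 4.7), a distance of √(0.9² + 0.8²) ≈ 1.2.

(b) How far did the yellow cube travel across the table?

2.4

From (8.1, 0.9) to (6.3, 2.5), the yellow cube covered √(1.8² + 1.6²) ≈ 2.4 units.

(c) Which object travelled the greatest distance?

the yellow cube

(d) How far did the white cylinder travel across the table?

1.7

The white cylinder moved from about (11.2, 5.6) to (9.8, 6.5), a distance of √(1.4² + 0.9²) ≈ 1.7.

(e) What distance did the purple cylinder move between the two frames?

1.8

From (3.8, 1.9) to (2.7, 3.3), the purple cylinder covered √(1.1² + 1.4²) ≈ 1.8 units.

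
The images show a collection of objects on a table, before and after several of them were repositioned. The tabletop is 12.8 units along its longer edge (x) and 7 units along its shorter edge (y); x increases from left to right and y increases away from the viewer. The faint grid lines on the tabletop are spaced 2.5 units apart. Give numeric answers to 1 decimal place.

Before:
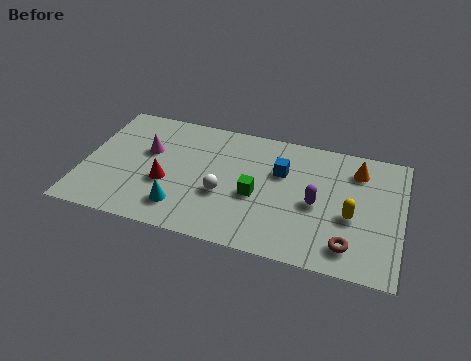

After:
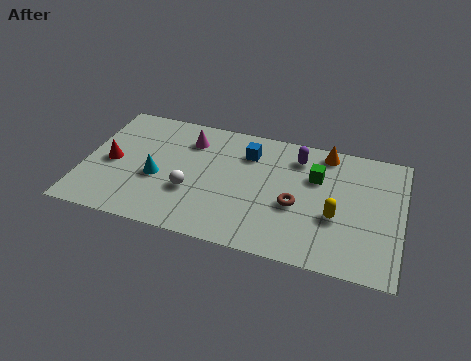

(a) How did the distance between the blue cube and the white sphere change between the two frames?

+0.6

Before: roughly 2.9 units apart; after: 3.5. That's 0.6 units further apart.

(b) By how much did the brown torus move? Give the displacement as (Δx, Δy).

(-2.2, 1.6)

The brown torus was at about (10.8, 1.3) and moved to about (8.6, 2.9).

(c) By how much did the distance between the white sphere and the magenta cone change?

-0.7

The distance was about 3.6 in the first image and 2.9 in the second, so they moved 0.7 units closer together.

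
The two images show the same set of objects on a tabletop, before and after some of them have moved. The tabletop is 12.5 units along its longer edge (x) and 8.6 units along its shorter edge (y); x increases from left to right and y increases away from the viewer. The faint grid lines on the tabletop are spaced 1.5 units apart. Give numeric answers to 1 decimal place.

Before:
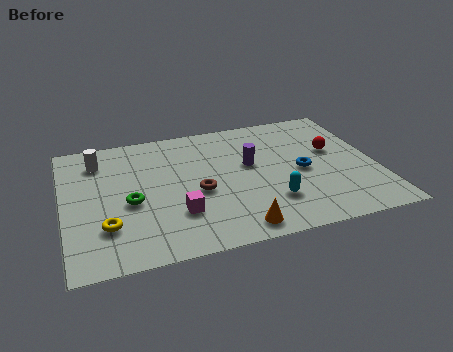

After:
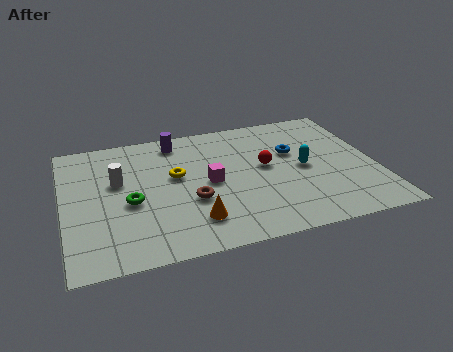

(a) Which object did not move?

the green torus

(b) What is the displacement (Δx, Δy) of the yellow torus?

(2.9, 2.6)

From the two frames, the yellow torus sits at roughly (1.6, 2.4) before and (4.5, 5.0) after.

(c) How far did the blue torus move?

1.4

From (9.5, 4.0) to (9.3, 5.4), the blue torus covered √(0.2² + 1.4²) ≈ 1.4 units.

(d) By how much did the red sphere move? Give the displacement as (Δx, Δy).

(-2.8, -0.4)

The red sphere started near (10.9, 5.1) and ended near (8.1, 4.7).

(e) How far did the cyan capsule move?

2.4

The cyan capsule moved from about (8.1, 2.3) to (9.6, 4.2), a distance of √(1.5² + 1.9²) ≈ 2.4.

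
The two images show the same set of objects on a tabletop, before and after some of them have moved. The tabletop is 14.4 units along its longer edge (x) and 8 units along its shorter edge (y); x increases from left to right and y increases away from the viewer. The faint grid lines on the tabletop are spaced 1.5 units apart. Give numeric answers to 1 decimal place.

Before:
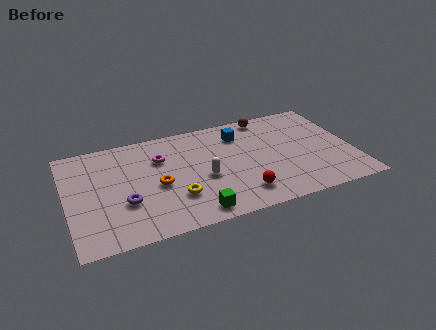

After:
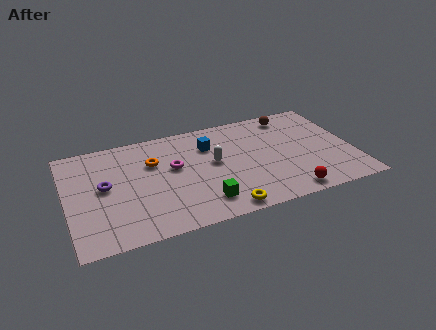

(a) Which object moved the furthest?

the yellow torus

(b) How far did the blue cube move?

1.6

From (8.9, 6.2) to (7.3, 5.8), the blue cube covered √(1.6² + 0.4²) ≈ 1.6 units.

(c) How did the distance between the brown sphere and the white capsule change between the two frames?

-0.3

They were about 5.2 units apart before and 4.9 after — 0.3 units closer together.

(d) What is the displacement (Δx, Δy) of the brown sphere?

(1.2, -0.3)

From the two frames, the brown sphere sits at roughly (10.4, 7.2) before and (11.6, 6.9) after.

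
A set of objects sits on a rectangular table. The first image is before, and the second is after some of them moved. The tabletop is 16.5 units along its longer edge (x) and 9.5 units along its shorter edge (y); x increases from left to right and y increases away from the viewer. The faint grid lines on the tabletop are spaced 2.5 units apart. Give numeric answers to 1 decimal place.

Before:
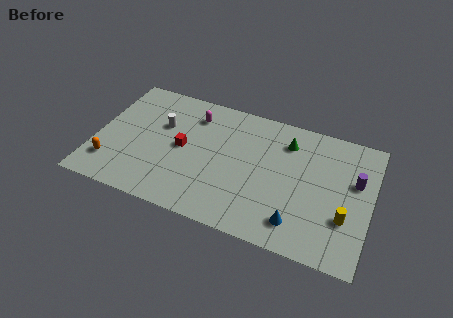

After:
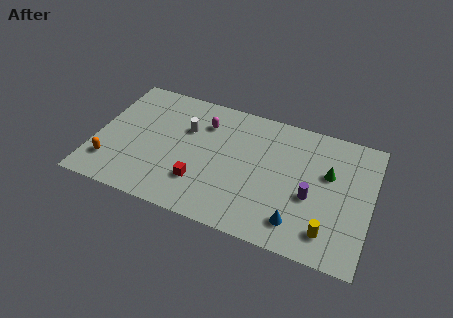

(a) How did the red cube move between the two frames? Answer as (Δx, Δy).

(1.3, -2.2)

The red cube was at about (5.2, 4.8) and moved to about (6.5, 2.6).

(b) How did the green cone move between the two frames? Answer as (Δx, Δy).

(2.6, -1.5)

The green cone was at about (11.3, 7.4) and moved to about (13.9, 5.9).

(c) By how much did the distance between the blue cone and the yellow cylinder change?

-1.2

Before: roughly 3.0 units apart; after: 1.8. That's 1.2 units closer together.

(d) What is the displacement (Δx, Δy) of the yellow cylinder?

(-0.9, -1.3)

The yellow cylinder started near (15.1, 3.1) and ended near (14.2, 1.8).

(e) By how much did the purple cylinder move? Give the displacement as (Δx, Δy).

(-2.5, -2.0)

From the two frames, the purple cylinder sits at roughly (15.5, 5.9) before and (13.0, 3.9) after.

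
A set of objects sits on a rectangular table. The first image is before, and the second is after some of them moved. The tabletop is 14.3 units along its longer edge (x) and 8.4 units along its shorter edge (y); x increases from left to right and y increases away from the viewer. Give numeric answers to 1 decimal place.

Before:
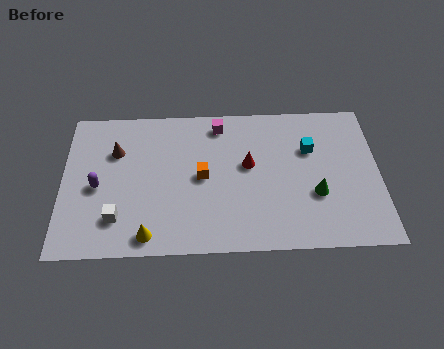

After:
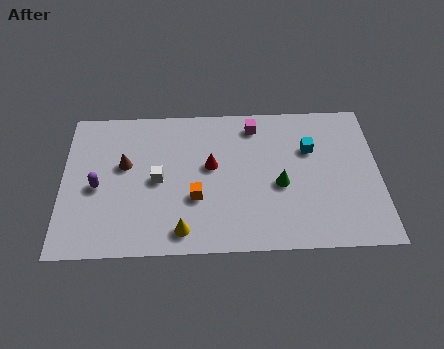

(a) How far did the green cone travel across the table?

1.7

The green cone was near (11.4, 3.0) before and (9.8, 3.6) after, so it travelled √(1.6² + 0.6²) ≈ 1.7 units.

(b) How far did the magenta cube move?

1.6

The magenta cube was near (7.1, 7.2) before and (8.7, 7.1) after, so it travelled √(1.6² + 0.1²) ≈ 1.6 units.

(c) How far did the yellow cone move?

1.5

The yellow cone moved from about (3.9, 1.0) to (5.4, 1.2), a distance of √(1.5² + 0.2²) ≈ 1.5.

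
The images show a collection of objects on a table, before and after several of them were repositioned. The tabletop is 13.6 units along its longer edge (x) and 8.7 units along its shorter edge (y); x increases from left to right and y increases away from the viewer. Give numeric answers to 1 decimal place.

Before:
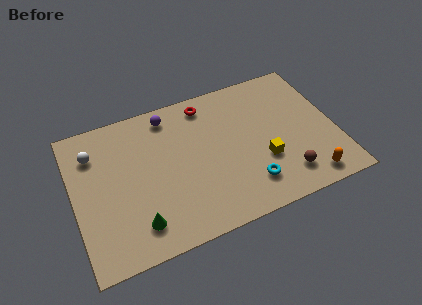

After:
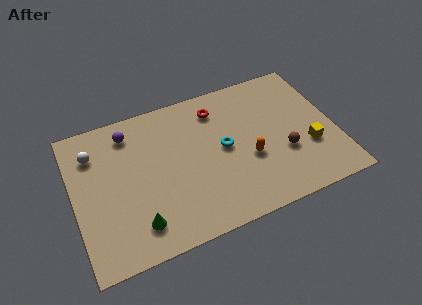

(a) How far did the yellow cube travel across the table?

2.4

The yellow cube moved from about (9.7, 3.0) to (12.1, 3.0), a distance of √(2.4² + 0.0²) ≈ 2.4.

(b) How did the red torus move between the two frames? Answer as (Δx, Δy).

(0.5, -0.5)

From the two frames, the red torus sits at roughly (7.2, 7.5) before and (7.7, 7.0) after.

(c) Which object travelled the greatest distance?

the orange capsule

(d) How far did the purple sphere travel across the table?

2.1

From (5.2, 7.5) to (3.1, 7.2), the purple sphere covered √(2.1² + 0.3²) ≈ 2.1 units.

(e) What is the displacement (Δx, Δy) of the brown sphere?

(0.1, 1.4)

The brown sphere started near (10.7, 1.7) and ended near (10.8, 3.1).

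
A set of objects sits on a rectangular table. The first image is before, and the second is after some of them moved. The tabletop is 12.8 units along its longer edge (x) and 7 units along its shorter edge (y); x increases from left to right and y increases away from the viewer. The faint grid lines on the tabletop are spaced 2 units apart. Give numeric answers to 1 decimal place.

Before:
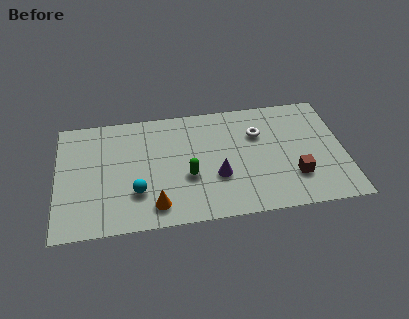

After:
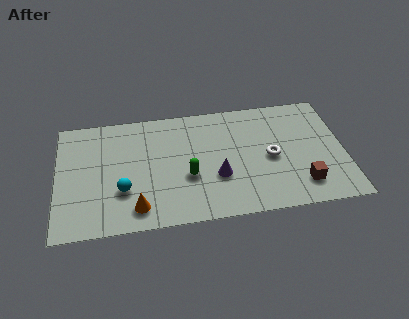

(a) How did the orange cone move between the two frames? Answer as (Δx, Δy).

(-0.8, 0.0)

The orange cone was at about (4.3, 1.2) and moved to about (3.5, 1.2).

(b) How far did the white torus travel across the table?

1.6

The white torus moved from about (9.0, 4.8) to (9.5, 3.3), a distance of √(0.5² + 1.5²) ≈ 1.6.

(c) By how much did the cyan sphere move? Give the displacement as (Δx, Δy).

(-0.6, 0.2)

The cyan sphere started near (3.5, 2.1) and ended near (2.9, 2.3).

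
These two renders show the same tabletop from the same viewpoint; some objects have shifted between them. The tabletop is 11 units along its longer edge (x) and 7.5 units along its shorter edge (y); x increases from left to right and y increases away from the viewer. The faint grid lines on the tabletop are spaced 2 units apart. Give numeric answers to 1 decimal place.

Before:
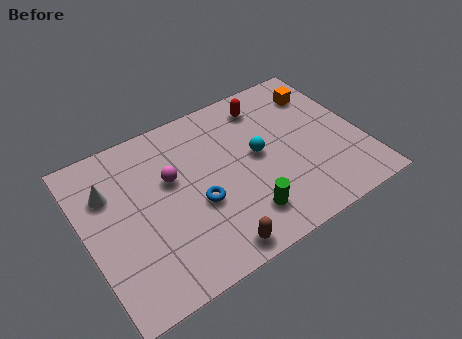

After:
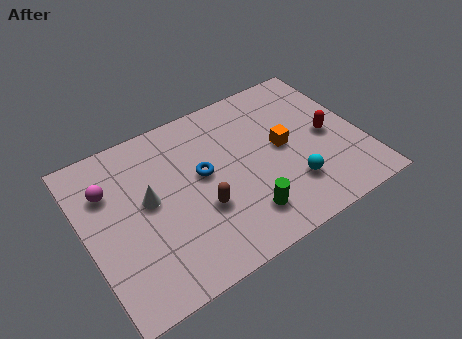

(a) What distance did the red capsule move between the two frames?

3.3

The red capsule moved from about (7.6, 6.2) to (9.7, 3.6), a distance of √(2.1² + 2.6²) ≈ 3.3.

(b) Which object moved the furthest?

the red capsule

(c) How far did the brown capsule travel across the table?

1.9

The brown capsule moved from about (4.5, 0.8) to (4.4, 2.7), a distance of √(0.1² + 1.9²) ≈ 1.9.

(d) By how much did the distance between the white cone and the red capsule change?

+0.6

The distance was about 6.6 in the first image and 7.2 in the second, so they moved 0.6 units further apart.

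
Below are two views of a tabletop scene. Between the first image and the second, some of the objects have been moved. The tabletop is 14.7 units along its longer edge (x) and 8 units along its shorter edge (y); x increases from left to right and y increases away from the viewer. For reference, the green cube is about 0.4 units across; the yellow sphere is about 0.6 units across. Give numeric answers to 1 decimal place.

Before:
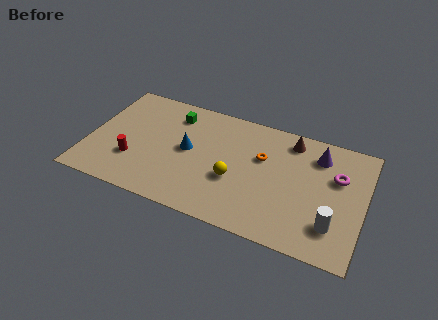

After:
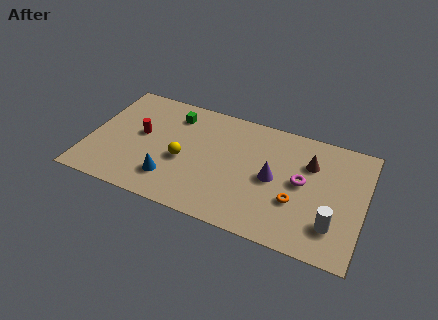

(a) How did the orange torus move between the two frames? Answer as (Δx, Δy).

(2.0, -2.3)

The orange torus started near (9.2, 5.1) and ended near (11.2, 2.8).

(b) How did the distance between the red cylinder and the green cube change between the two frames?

-1.7

Before: roughly 4.3 units apart; after: 2.6. That's 1.7 units closer together.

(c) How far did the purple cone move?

3.3

The purple cone moved from about (12.1, 6.3) to (9.9, 3.9), a distance of √(2.2² + 2.4²) ≈ 3.3.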